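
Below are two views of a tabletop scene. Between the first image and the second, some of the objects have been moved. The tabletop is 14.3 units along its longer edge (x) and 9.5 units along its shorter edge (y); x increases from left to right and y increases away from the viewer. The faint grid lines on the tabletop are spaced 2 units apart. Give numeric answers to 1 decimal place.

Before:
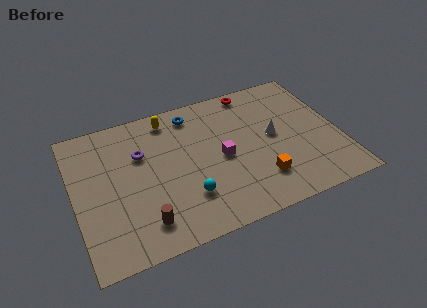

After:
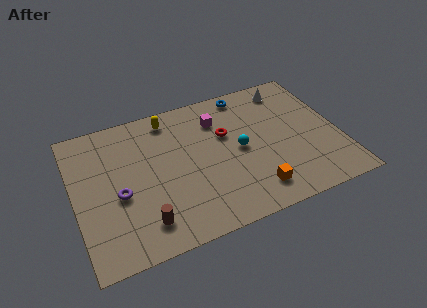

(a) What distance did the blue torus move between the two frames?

3.0

From (6.7, 8.1) to (9.7, 8.5), the blue torus covered √(3.0² + 0.4²) ≈ 3.0 units.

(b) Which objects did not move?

the yellow capsule and the brown cylinder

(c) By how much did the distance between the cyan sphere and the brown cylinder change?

+3.7

The distance was about 2.5 in the first image and 6.2 in the second, so they moved 3.7 units further apart.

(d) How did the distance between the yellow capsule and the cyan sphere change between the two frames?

-0.7

The distance was about 5.6 in the first image and 4.9 in the second, so they moved 0.7 units closer together.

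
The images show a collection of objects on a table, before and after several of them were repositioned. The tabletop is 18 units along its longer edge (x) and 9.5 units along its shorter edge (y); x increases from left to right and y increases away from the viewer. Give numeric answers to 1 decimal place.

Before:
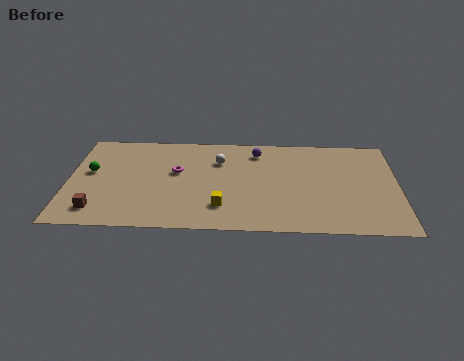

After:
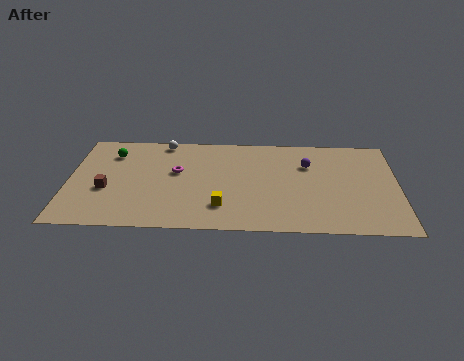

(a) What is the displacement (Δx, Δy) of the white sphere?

(-3.1, 1.8)

From the two frames, the white sphere sits at roughly (8.2, 6.8) before and (5.1, 8.6) after.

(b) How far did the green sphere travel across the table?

2.2

The green sphere was near (1.2, 5.4) before and (2.3, 7.3) after, so it travelled √(1.1² + 1.9²) ≈ 2.2 units.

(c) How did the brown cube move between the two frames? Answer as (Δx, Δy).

(0.4, 2.0)

The brown cube was at about (1.7, 1.7) and moved to about (2.1, 3.7).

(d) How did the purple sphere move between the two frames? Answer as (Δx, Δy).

(2.8, -1.2)

The purple sphere started near (10.3, 7.8) and ended near (13.1, 6.6).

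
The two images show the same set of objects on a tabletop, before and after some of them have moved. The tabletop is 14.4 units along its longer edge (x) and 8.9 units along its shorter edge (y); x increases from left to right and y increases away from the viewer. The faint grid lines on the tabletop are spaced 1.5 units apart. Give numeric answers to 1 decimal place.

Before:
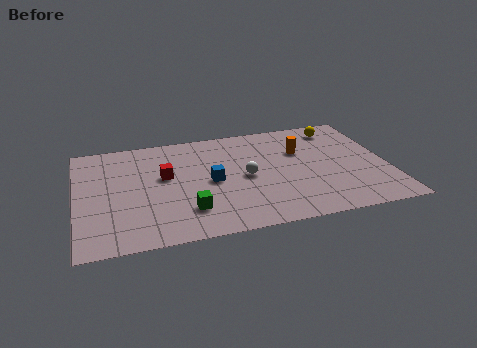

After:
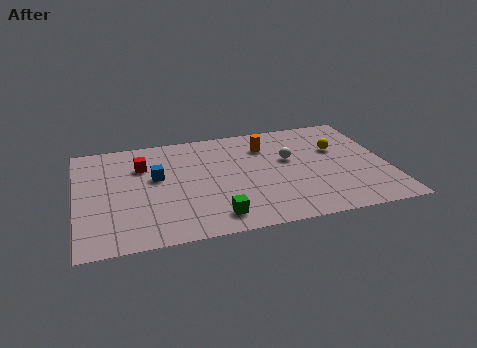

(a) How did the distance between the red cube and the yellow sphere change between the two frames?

+0.5

Before: roughly 8.6 units apart; after: 9.1. That's 0.5 units further apart.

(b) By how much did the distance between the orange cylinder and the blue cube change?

+0.8

They were about 4.6 units apart before and 5.4 after — 0.8 units further apart.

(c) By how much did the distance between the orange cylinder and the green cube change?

-0.7

They were about 6.6 units apart before and 5.9 after — 0.7 units closer together.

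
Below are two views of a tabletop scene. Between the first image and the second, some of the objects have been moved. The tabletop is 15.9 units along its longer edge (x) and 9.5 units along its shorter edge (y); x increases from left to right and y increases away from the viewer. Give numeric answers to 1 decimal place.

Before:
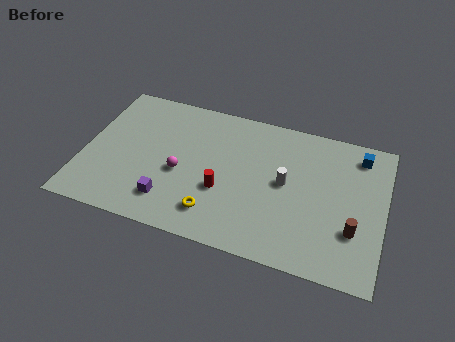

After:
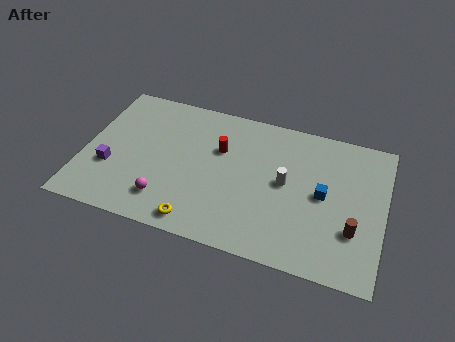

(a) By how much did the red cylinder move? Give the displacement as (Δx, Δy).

(-0.4, 2.7)

From the two frames, the red cylinder sits at roughly (7.5, 3.5) before and (7.1, 6.2) after.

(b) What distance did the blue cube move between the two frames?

3.6

From (14.4, 8.0) to (12.7, 4.8), the blue cube covered √(1.7² + 3.2²) ≈ 3.6 units.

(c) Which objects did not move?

the white cylinder and the brown cylinder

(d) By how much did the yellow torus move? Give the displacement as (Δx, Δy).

(-0.8, -0.8)

From the two frames, the yellow torus sits at roughly (7.2, 1.9) before and (6.4, 1.1) after.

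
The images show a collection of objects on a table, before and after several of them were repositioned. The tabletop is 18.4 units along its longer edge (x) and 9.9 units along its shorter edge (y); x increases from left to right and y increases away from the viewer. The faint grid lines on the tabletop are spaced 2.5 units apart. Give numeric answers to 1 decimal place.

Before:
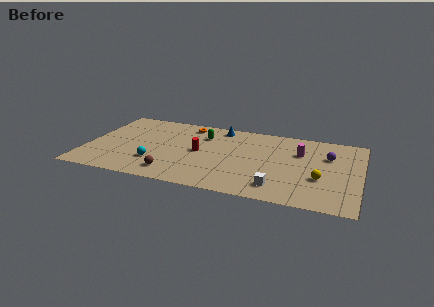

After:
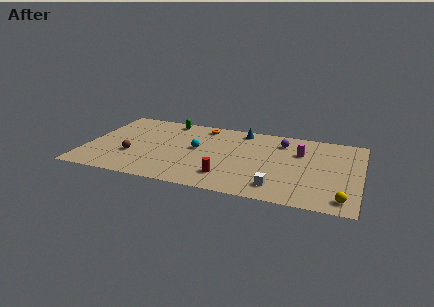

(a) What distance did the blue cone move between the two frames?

1.5

From (8.7, 8.7) to (10.2, 8.7), the blue cone covered √(1.5² + 0.0²) ≈ 1.5 units.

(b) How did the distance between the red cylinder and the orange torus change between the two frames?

+3.1

Before: roughly 3.7 units apart; after: 6.8. That's 3.1 units further apart.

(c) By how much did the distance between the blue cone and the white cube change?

-0.7

The distance was about 8.2 in the first image and 7.5 in the second, so they moved 0.7 units closer together.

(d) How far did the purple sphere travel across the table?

3.4

From (16.2, 6.7) to (13.0, 7.8), the purple sphere covered √(3.2² + 1.1²) ≈ 3.4 units.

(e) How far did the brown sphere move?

3.4

The brown sphere was near (6.1, 1.7) before and (3.2, 3.4) after, so it travelled √(2.9² + 1.7²) ≈ 3.4 units.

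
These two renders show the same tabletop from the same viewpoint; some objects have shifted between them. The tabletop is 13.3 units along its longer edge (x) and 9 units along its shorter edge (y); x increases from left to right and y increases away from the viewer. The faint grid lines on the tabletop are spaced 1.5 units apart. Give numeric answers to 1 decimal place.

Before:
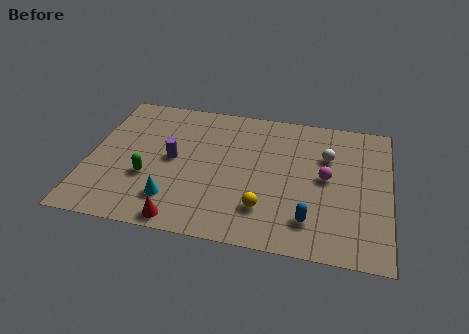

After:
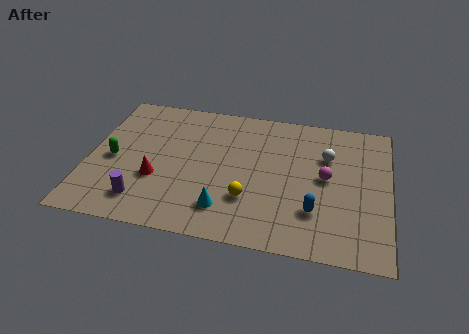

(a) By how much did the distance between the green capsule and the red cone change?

-0.7

The distance was about 2.9 in the first image and 2.2 in the second, so they moved 0.7 units closer together.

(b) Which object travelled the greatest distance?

the purple cylinder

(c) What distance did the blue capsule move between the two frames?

0.6

From (9.9, 1.9) to (10.1, 2.5), the blue capsule covered √(0.2² + 0.6²) ≈ 0.6 units.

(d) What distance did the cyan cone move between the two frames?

2.3

The cyan cone was near (3.9, 2.0) before and (6.2, 1.9) after, so it travelled √(2.3² + 0.1²) ≈ 2.3 units.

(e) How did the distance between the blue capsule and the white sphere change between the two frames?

-0.6

They were about 4.2 units apart before and 3.6 after — 0.6 units closer together.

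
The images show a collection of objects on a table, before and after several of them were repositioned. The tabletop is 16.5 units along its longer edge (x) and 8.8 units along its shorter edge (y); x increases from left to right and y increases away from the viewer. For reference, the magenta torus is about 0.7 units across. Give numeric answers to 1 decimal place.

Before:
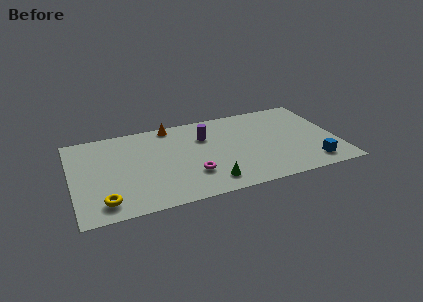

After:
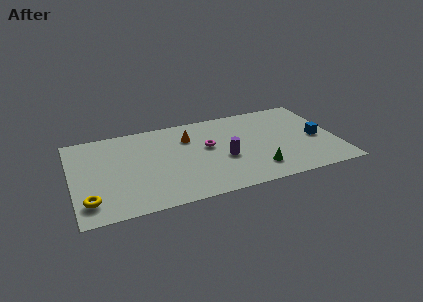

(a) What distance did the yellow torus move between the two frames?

0.9

From (1.8, 1.5) to (0.9, 1.8), the yellow torus covered √(0.9² + 0.3²) ≈ 0.9 units.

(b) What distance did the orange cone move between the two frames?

1.9

From (6.4, 8.0) to (7.4, 6.4), the orange cone covered √(1.0² + 1.6²) ≈ 1.9 units.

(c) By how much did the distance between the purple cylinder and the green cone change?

-2.2

The distance was about 4.7 in the first image and 2.5 in the second, so they moved 2.2 units closer together.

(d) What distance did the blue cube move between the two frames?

2.6

The blue cube moved from about (14.7, 1.5) to (15.3, 4.0), a distance of √(0.6² + 2.5²) ≈ 2.6.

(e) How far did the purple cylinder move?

2.8

From (8.4, 6.2) to (9.4, 3.6), the purple cylinder covered √(1.0² + 2.6²) ≈ 2.8 units.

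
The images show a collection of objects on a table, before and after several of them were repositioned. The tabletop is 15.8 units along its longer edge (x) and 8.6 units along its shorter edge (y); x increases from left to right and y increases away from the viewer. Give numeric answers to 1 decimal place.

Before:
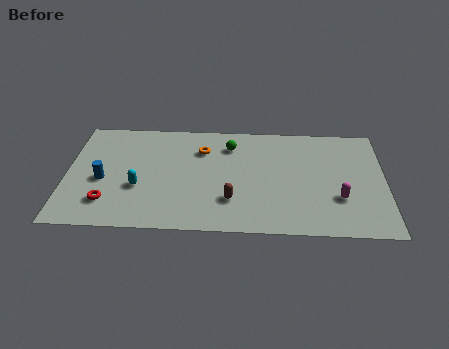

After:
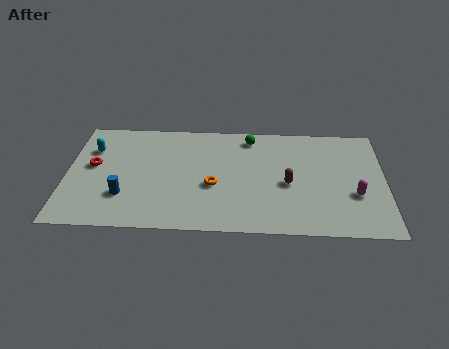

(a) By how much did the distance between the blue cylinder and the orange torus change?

-1.0

They were about 5.5 units apart before and 4.5 after — 1.0 units closer together.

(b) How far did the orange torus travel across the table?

2.9

The orange torus moved from about (6.7, 6.3) to (7.3, 3.5), a distance of √(0.6² + 2.8²) ≈ 2.9.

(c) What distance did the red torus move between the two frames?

2.9

From (2.1, 2.0) to (1.3, 4.8), the red torus covered √(0.8² + 2.8²) ≈ 2.9 units.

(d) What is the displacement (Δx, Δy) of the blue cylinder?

(1.1, -1.2)

The blue cylinder started near (1.8, 3.7) and ended near (2.9, 2.5).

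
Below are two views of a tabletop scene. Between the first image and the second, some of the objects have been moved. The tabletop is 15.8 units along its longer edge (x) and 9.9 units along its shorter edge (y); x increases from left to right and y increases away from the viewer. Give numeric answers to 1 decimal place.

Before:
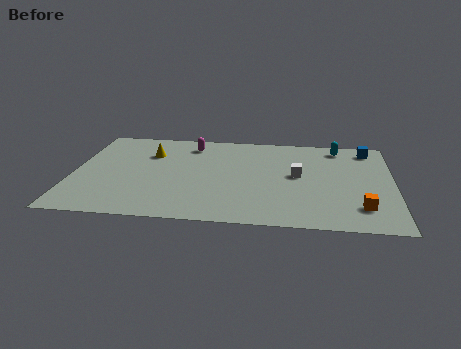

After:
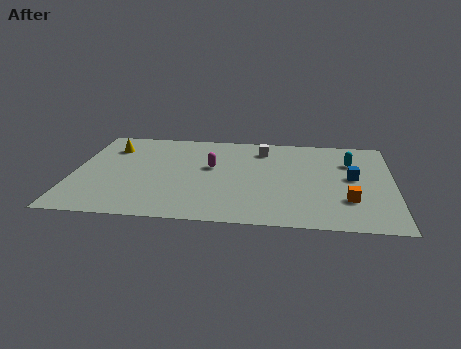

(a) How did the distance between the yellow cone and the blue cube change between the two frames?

+1.3

Before: roughly 11.0 units apart; after: 12.3. That's 1.3 units further apart.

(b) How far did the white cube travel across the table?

3.2

From (11.1, 5.3) to (9.3, 8.0), the white cube covered √(1.8² + 2.7²) ≈ 3.2 units.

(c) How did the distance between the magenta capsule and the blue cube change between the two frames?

-1.9

The distance was about 8.9 in the first image and 7.0 in the second, so they moved 1.9 units closer together.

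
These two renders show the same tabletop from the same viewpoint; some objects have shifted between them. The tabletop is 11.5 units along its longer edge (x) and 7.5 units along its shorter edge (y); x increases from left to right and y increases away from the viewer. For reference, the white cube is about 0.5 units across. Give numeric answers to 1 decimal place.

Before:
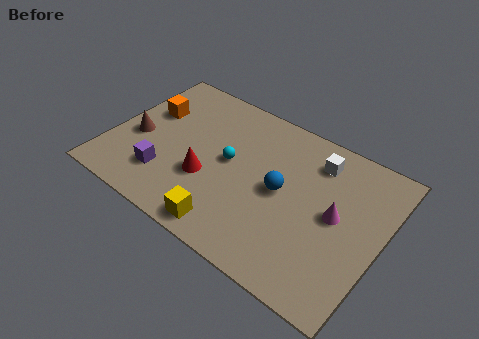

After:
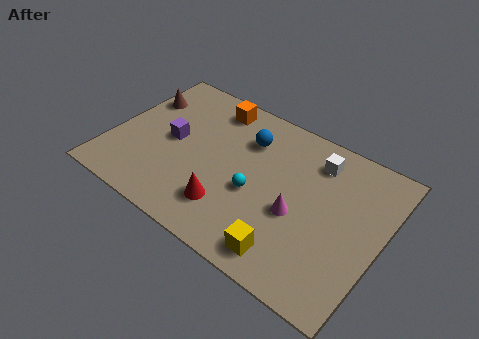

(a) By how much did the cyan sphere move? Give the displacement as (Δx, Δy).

(1.3, -0.9)

The cyan sphere was at about (5.0, 4.0) and moved to about (6.3, 3.1).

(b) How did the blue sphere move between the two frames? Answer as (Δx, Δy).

(-1.8, 1.7)

The blue sphere started near (7.3, 3.8) and ended near (5.5, 5.5).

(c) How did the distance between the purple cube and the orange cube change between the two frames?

-0.3

Before: roughly 3.2 units apart; after: 2.9. That's 0.3 units closer together.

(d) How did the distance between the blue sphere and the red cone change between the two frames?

+0.5

They were about 3.2 units apart before and 3.7 after — 0.5 units further apart.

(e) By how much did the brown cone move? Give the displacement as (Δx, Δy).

(-0.3, 2.1)

From the two frames, the brown cone sits at roughly (1.1, 3.2) before and (0.8, 5.3) after.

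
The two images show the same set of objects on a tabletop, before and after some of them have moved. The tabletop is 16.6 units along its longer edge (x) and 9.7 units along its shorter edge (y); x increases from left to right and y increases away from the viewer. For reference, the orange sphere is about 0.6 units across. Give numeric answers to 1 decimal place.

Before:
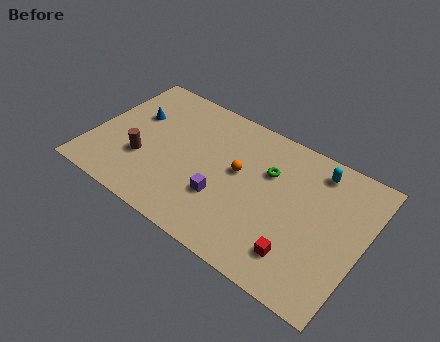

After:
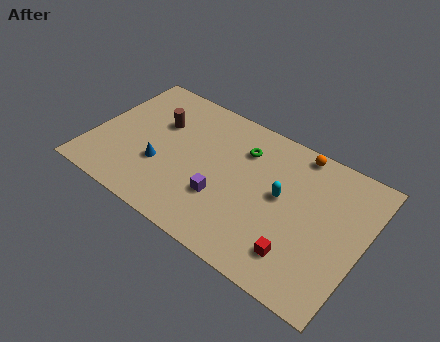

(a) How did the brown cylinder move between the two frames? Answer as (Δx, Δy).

(0.4, 3.1)

The brown cylinder started near (3.3, 3.3) and ended near (3.7, 6.4).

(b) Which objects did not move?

the red cube and the purple cube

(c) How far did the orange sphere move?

4.5

The orange sphere was near (8.9, 5.5) before and (12.0, 8.8) after, so it travelled √(3.1² + 3.3²) ≈ 4.5 units.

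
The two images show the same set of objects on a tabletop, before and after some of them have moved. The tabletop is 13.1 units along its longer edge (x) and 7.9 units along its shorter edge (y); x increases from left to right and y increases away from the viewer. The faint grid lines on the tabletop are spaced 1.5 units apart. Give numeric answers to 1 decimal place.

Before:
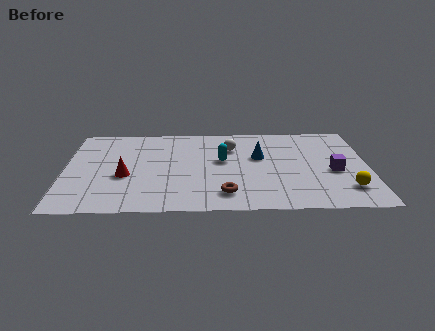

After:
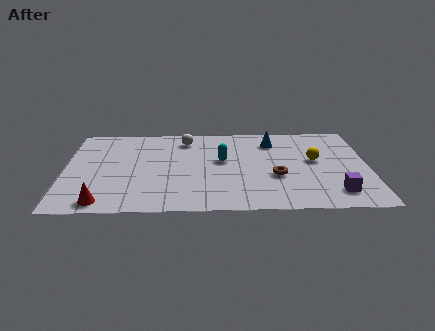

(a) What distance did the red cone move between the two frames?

2.5

The red cone moved from about (2.6, 3.2) to (1.7, 0.9), a distance of √(0.9² + 2.3²) ≈ 2.5.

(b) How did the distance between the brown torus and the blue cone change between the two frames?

-0.4

They were about 3.6 units apart before and 3.2 after — 0.4 units closer together.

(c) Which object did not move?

the cyan capsule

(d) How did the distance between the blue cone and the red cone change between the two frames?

+3.0

Before: roughly 6.0 units apart; after: 9.0. That's 3.0 units further apart.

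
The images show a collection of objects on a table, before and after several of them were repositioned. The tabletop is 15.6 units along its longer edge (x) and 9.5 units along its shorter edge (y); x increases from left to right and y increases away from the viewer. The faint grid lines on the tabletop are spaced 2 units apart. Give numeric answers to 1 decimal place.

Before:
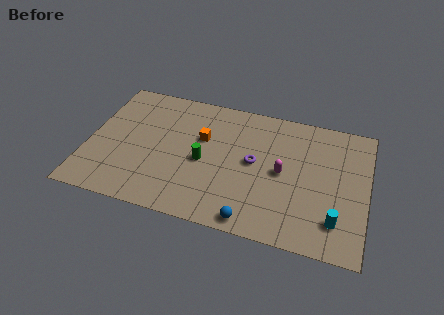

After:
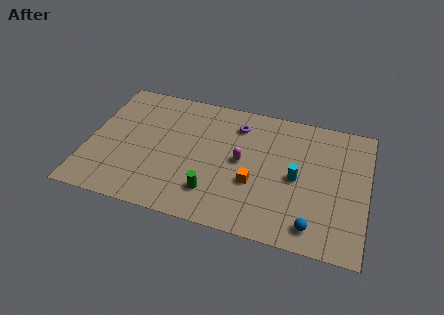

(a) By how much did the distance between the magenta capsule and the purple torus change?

+1.0

They were about 1.6 units apart before and 2.6 after — 1.0 units further apart.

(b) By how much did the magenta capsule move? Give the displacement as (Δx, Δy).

(-2.3, 0.2)

From the two frames, the magenta capsule sits at roughly (10.9, 4.7) before and (8.6, 4.9) after.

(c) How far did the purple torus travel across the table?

2.7

The purple torus was near (9.3, 5.0) before and (8.2, 7.5) after, so it travelled √(1.1² + 2.5²) ≈ 2.7 units.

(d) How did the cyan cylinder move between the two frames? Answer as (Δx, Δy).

(-2.3, 2.4)

The cyan cylinder was at about (14.0, 2.1) and moved to about (11.7, 4.5).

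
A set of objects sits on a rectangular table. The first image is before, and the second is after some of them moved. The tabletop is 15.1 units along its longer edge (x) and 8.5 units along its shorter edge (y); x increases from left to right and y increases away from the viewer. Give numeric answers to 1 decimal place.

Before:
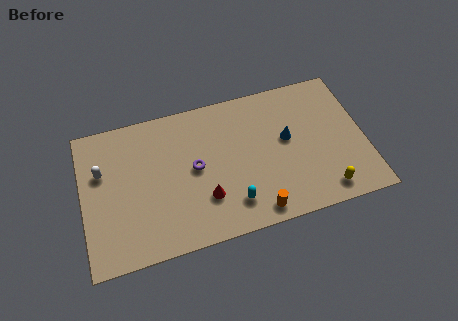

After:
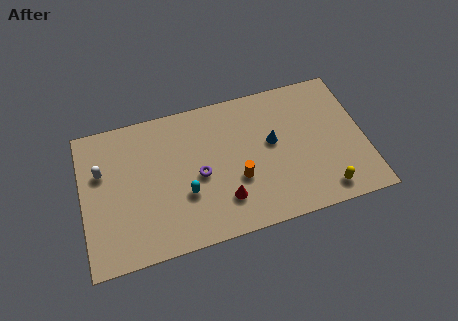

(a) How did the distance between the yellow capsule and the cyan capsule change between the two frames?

+2.6

They were about 4.9 units apart before and 7.5 after — 2.6 units further apart.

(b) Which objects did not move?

the white capsule and the yellow capsule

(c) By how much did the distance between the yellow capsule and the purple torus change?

-0.4

They were about 7.4 units apart before and 7.0 after — 0.4 units closer together.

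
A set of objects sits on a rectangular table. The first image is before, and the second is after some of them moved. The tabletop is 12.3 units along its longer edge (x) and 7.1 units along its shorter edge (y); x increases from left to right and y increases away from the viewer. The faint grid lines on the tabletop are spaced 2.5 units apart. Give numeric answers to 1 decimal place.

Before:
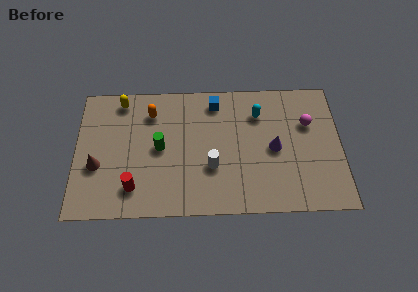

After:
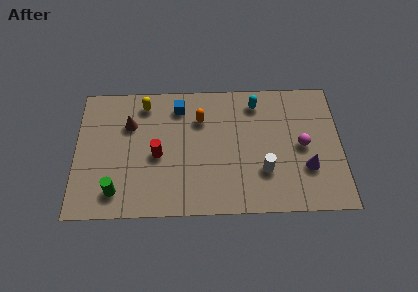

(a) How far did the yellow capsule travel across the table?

1.1

The yellow capsule was near (2.1, 6.2) before and (3.2, 6.0) after, so it travelled √(1.1² + 0.2²) ≈ 1.1 units.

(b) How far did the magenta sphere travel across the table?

1.2

The magenta sphere moved from about (10.8, 4.7) to (10.5, 3.5), a distance of √(0.3² + 1.2²) ≈ 1.2.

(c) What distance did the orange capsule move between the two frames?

2.3

From (3.5, 5.5) to (5.8, 5.1), the orange capsule covered √(2.3² + 0.4²) ≈ 2.3 units.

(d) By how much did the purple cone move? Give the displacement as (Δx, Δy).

(1.5, -1.1)

The purple cone started near (9.2, 3.4) and ended near (10.7, 2.3).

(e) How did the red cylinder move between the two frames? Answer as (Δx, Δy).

(1.1, 1.7)

The red cylinder was at about (2.7, 1.5) and moved to about (3.8, 3.2).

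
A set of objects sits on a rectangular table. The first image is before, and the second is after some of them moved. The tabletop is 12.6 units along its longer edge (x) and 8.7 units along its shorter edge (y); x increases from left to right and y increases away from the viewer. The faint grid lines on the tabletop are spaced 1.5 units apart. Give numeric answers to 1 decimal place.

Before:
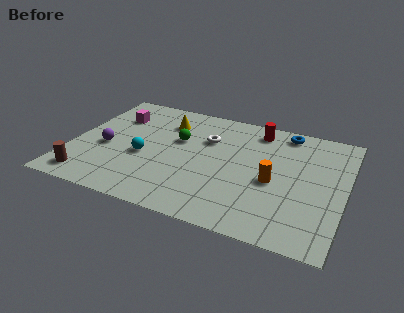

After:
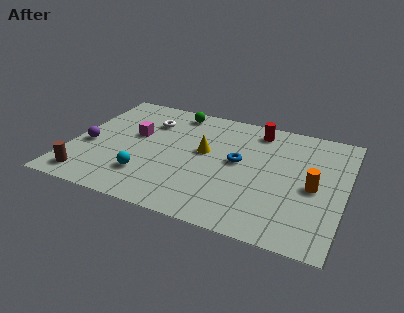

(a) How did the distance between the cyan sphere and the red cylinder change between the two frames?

+0.7

Before: roughly 6.2 units apart; after: 6.9. That's 0.7 units further apart.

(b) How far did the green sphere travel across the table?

2.2

From (4.8, 5.4) to (4.4, 7.6), the green sphere covered √(0.4² + 2.2²) ≈ 2.2 units.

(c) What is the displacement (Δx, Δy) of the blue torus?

(-1.9, -3.0)

The blue torus was at about (9.6, 7.7) and moved to about (7.7, 4.7).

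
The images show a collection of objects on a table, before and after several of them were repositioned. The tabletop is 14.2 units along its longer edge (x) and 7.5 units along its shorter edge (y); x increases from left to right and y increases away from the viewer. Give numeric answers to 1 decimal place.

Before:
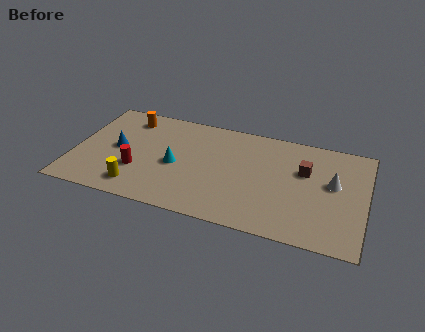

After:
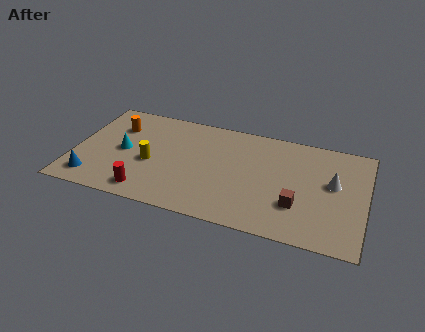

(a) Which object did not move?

the white cone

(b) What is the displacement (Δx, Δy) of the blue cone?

(-1.0, -2.5)

The blue cone was at about (2.1, 3.8) and moved to about (1.1, 1.3).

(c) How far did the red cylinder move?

1.5

The red cylinder was near (3.2, 2.5) before and (3.8, 1.1) after, so it travelled √(0.6² + 1.4²) ≈ 1.5 units.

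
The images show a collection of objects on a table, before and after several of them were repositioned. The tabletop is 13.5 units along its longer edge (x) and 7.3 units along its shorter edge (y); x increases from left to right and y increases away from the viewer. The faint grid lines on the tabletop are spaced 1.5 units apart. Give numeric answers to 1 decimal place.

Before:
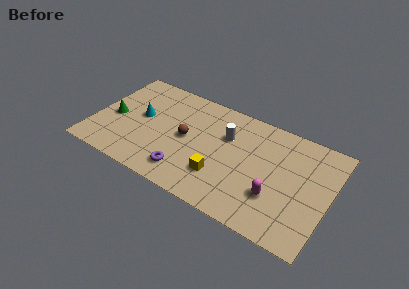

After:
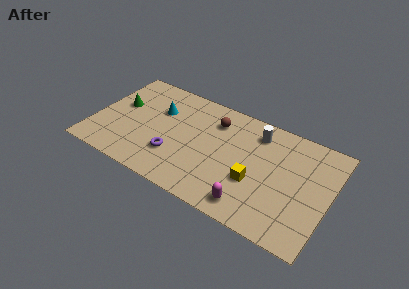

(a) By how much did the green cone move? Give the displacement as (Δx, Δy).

(0.2, 1.0)

The green cone started near (1.1, 3.3) and ended near (1.3, 4.3).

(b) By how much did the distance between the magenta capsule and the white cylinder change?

+0.8

They were about 4.0 units apart before and 4.8 after — 0.8 units further apart.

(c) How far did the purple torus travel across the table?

1.1

The purple torus was near (5.6, 1.4) before and (4.8, 2.2) after, so it travelled √(0.8² + 0.8²) ≈ 1.1 units.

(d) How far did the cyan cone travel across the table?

1.3

The cyan cone moved from about (2.6, 4.0) to (3.5, 4.9), a distance of √(0.9² + 0.9²) ≈ 1.3.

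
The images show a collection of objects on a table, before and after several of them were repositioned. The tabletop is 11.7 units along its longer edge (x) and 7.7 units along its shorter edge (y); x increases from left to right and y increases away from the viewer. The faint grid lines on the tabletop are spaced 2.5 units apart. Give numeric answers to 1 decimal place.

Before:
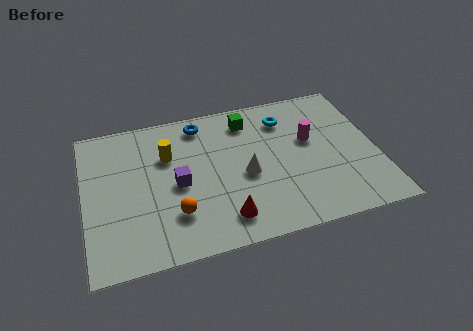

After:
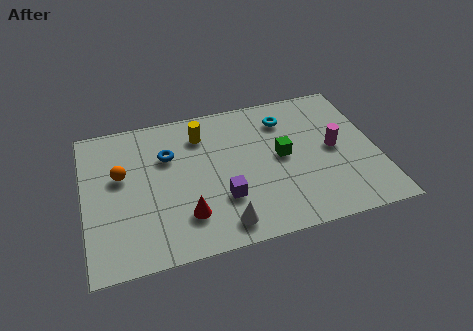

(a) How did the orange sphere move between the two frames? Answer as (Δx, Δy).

(-2.0, 2.5)

The orange sphere was at about (3.5, 2.1) and moved to about (1.5, 4.6).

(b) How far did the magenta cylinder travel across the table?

1.1

The magenta cylinder was near (9.1, 4.6) before and (10.0, 3.9) after, so it travelled √(0.9² + 0.7²) ≈ 1.1 units.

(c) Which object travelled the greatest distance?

the orange sphere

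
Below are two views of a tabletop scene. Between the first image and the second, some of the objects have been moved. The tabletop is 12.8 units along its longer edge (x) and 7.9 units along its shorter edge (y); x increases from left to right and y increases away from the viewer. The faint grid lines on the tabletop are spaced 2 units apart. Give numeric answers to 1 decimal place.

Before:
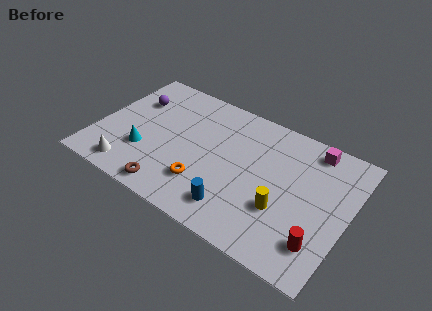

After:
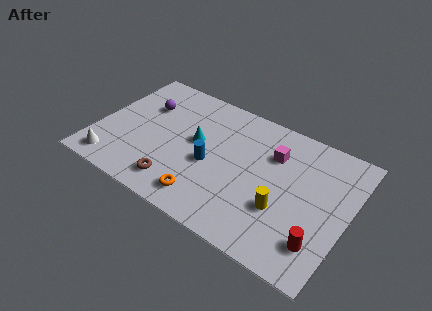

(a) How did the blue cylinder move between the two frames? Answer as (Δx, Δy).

(-1.6, 1.9)

From the two frames, the blue cylinder sits at roughly (7.5, 1.5) before and (5.9, 3.4) after.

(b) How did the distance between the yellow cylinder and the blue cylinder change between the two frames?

+1.4

Before: roughly 2.5 units apart; after: 3.9. That's 1.4 units further apart.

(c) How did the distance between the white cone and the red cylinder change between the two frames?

+0.9

Before: roughly 9.6 units apart; after: 10.5. That's 0.9 units further apart.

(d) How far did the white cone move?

0.9

The white cone moved from about (2.1, 1.1) to (1.2, 1.1), a distance of √(0.9² + 0.0²) ≈ 0.9.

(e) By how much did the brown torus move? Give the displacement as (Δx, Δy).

(0.2, 0.5)

The brown torus started near (4.3, 0.9) and ended near (4.5, 1.4).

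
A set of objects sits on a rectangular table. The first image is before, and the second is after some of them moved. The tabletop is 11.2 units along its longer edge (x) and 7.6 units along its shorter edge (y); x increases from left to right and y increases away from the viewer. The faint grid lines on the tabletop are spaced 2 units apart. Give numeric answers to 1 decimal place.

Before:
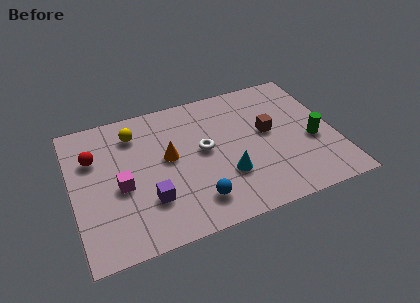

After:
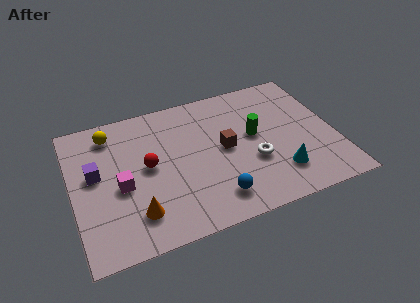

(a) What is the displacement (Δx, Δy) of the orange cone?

(-1.6, -2.5)

From the two frames, the orange cone sits at roughly (4.1, 4.2) before and (2.5, 1.7) after.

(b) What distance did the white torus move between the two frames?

2.4

The white torus was near (5.6, 4.1) before and (7.6, 2.8) after, so it travelled √(2.0² + 1.3²) ≈ 2.4 units.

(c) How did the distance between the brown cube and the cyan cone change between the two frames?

+0.3

The distance was about 2.7 in the first image and 3.0 in the second, so they moved 0.3 units further apart.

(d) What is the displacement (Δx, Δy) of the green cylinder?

(-2.4, 1.1)

From the two frames, the green cylinder sits at roughly (10.2, 3.1) before and (7.8, 4.2) after.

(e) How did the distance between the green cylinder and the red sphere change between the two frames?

-4.8

The distance was about 9.4 in the first image and 4.6 in the second, so they moved 4.8 units closer together.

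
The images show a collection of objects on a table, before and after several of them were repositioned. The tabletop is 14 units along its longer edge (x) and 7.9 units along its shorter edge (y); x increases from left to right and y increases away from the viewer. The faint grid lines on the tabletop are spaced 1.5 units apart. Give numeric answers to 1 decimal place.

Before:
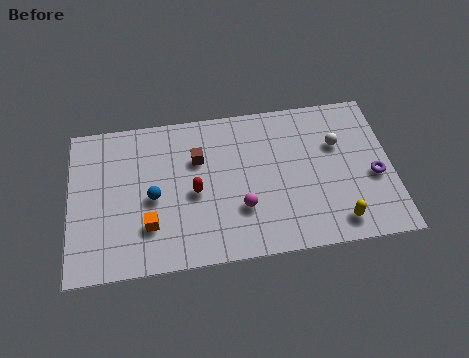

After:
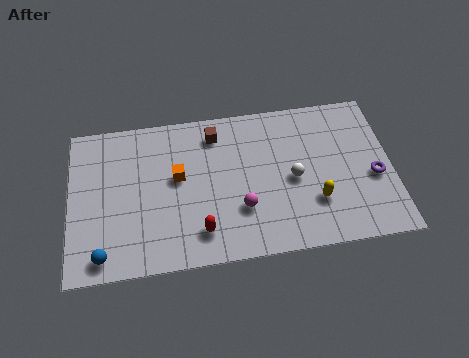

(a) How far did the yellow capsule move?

1.5

From (11.5, 1.2) to (10.6, 2.4), the yellow capsule covered √(0.9² + 1.2²) ≈ 1.5 units.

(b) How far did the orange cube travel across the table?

2.6

The orange cube was near (3.4, 2.2) before and (4.7, 4.5) after, so it travelled √(1.3² + 2.3²) ≈ 2.6 units.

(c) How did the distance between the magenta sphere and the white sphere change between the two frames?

-2.5

They were about 5.1 units apart before and 2.6 after — 2.5 units closer together.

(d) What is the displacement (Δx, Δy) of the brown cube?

(0.8, 1.2)

The brown cube was at about (5.6, 5.3) and moved to about (6.4, 6.5).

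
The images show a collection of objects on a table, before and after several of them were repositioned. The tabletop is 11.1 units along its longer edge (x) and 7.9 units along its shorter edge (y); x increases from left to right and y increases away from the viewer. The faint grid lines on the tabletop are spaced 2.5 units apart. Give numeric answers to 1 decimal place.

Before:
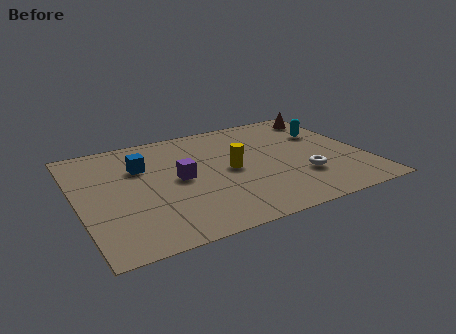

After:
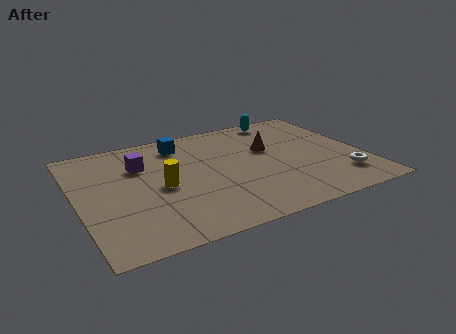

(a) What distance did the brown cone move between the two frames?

3.2

The brown cone was near (10.2, 6.7) before and (7.6, 4.9) after, so it travelled √(2.6² + 1.8²) ≈ 3.2 units.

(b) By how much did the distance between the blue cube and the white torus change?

+0.8

They were about 6.6 units apart before and 7.4 after — 0.8 units further apart.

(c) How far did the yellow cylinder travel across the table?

2.7

The yellow cylinder was near (5.9, 3.9) before and (3.2, 3.7) after, so it travelled √(2.7² + 0.2²) ≈ 2.7 units.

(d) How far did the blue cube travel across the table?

2.0

The blue cube was near (2.6, 5.4) before and (4.3, 6.5) after, so it travelled √(1.7² + 1.1²) ≈ 2.0 units.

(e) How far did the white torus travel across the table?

1.6

From (8.5, 2.4) to (10.0, 1.8), the white torus covered √(1.5² + 0.6²) ≈ 1.6 units.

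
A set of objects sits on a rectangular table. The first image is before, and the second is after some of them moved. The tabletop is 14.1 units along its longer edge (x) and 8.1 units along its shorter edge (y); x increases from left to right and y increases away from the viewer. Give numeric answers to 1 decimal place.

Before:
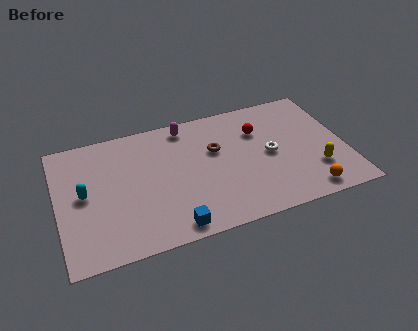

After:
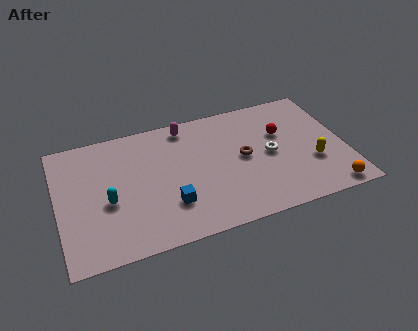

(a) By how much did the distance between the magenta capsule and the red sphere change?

+1.2

The distance was about 3.8 in the first image and 5.0 in the second, so they moved 1.2 units further apart.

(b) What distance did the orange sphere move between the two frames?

1.1

The orange sphere was near (11.9, 1.0) before and (13.0, 0.8) after, so it travelled √(1.1² + 0.2²) ≈ 1.1 units.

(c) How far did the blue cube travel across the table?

1.4

The blue cube was near (5.3, 0.9) before and (5.3, 2.3) after, so it travelled √(0.0² + 1.4²) ≈ 1.4 units.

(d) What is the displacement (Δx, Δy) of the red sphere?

(1.1, -0.5)

The red sphere started near (10.0, 5.7) and ended near (11.1, 5.2).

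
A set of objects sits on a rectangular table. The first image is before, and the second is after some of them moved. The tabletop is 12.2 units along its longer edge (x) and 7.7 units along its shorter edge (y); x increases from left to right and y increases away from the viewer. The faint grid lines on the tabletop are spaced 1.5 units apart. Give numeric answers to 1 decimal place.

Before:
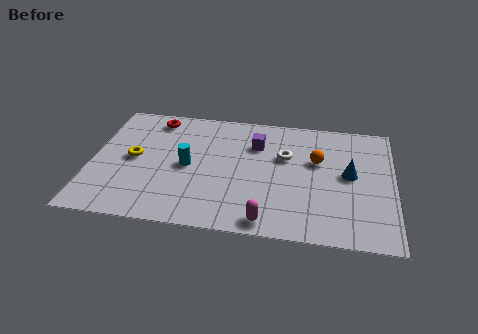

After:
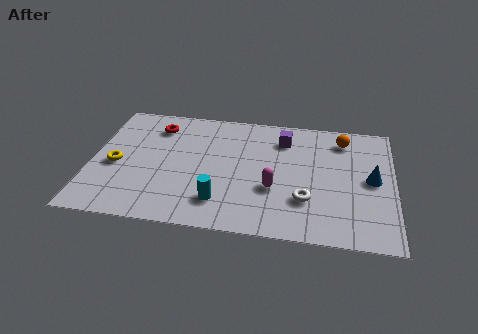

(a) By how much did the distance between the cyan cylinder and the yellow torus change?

+2.4

They were about 2.2 units apart before and 4.6 after — 2.4 units further apart.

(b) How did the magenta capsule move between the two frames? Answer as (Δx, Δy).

(0.2, 2.0)

From the two frames, the magenta capsule sits at roughly (7.2, 0.8) before and (7.4, 2.8) after.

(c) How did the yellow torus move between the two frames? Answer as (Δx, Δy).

(-0.7, -0.5)

From the two frames, the yellow torus sits at roughly (1.7, 3.9) before and (1.0, 3.4) after.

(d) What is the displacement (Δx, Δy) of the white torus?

(0.9, -2.6)

From the two frames, the white torus sits at roughly (7.8, 4.9) before and (8.7, 2.3) after.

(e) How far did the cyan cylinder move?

2.4

From (3.9, 3.7) to (5.3, 1.7), the cyan cylinder covered √(1.4² + 2.0²) ≈ 2.4 units.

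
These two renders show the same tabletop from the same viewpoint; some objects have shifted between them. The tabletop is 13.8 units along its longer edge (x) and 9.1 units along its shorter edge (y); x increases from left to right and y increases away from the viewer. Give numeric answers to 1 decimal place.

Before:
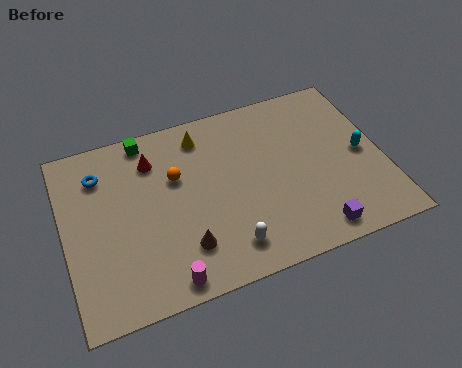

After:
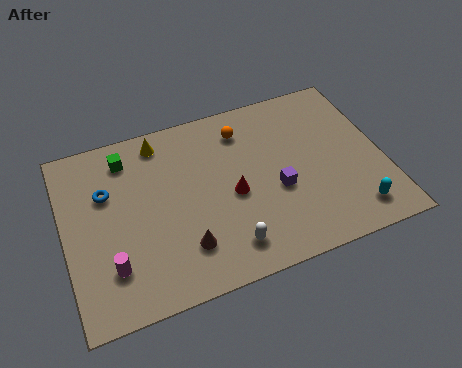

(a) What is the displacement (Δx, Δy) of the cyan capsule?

(-0.7, -2.9)

The cyan capsule started near (12.9, 4.4) and ended near (12.2, 1.5).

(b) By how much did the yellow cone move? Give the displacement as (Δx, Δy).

(-1.8, 0.3)

The yellow cone started near (6.2, 7.6) and ended near (4.4, 7.9).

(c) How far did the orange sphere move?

3.4

The orange sphere was near (4.9, 5.8) before and (8.0, 7.3) after, so it travelled √(3.1² + 1.5²) ≈ 3.4 units.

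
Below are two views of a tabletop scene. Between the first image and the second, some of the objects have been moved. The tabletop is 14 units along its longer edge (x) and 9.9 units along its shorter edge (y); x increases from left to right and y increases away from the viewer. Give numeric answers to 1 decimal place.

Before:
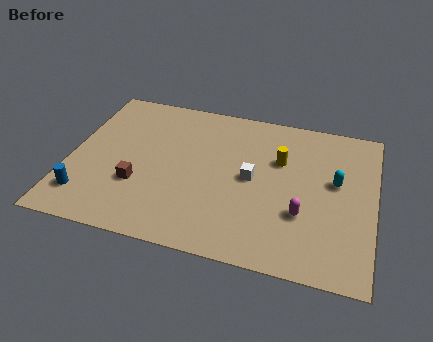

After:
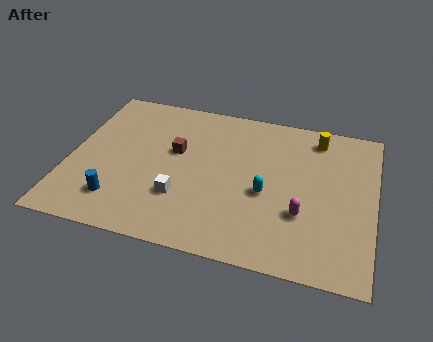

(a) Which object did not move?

the magenta capsule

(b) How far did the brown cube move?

3.0

The brown cube moved from about (3.3, 3.3) to (4.8, 5.9), a distance of √(1.5² + 2.6²) ≈ 3.0.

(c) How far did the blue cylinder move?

1.5

The blue cylinder moved from about (1.0, 2.0) to (2.5, 2.1), a distance of √(1.5² + 0.1²) ≈ 1.5.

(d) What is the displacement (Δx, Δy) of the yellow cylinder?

(1.6, 1.9)

The yellow cylinder started near (9.6, 6.5) and ended near (11.2, 8.4).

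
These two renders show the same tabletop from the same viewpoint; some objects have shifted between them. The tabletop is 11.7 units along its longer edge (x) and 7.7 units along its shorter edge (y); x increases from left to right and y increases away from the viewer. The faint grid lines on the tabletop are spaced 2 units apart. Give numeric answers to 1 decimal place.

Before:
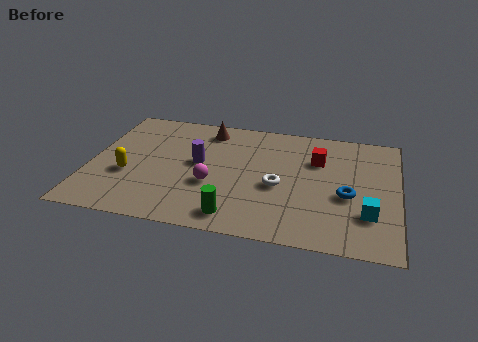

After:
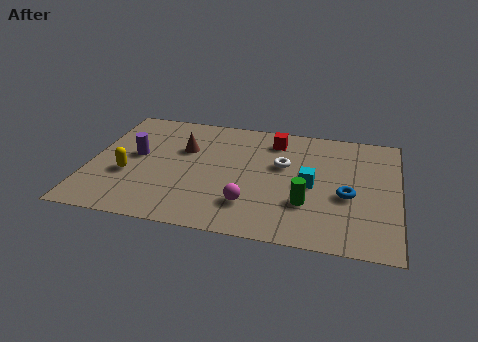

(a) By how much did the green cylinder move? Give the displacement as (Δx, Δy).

(2.6, 1.3)

From the two frames, the green cylinder sits at roughly (5.7, 1.1) before and (8.3, 2.4) after.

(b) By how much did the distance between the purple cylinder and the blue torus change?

+2.4

The distance was about 5.8 in the first image and 8.2 in the second, so they moved 2.4 units further apart.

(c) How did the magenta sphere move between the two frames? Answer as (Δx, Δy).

(1.5, -1.0)

The magenta sphere was at about (4.7, 2.9) and moved to about (6.2, 1.9).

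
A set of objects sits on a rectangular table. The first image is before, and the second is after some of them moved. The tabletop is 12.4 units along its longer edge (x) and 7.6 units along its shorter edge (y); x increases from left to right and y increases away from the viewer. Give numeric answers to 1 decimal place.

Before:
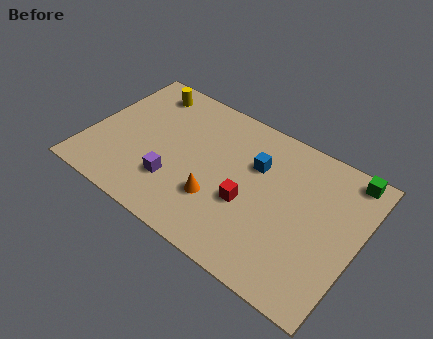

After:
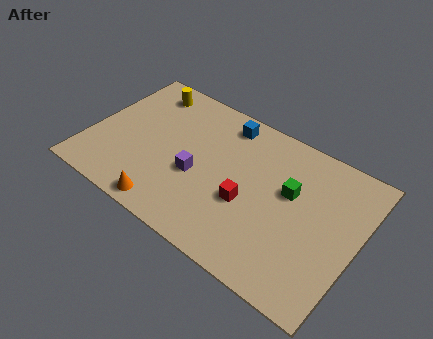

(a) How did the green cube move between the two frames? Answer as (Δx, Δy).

(-2.3, -2.2)

The green cube started near (11.5, 6.8) and ended near (9.2, 4.6).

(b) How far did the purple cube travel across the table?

1.3

The purple cube moved from about (4.2, 2.2) to (5.1, 3.1), a distance of √(0.9² + 0.9²) ≈ 1.3.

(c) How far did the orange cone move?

2.6

From (6.2, 2.4) to (4.2, 0.8), the orange cone covered √(2.0² + 1.6²) ≈ 2.6 units.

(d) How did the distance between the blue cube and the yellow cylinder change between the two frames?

-1.9

Before: roughly 5.7 units apart; after: 3.8. That's 1.9 units closer together.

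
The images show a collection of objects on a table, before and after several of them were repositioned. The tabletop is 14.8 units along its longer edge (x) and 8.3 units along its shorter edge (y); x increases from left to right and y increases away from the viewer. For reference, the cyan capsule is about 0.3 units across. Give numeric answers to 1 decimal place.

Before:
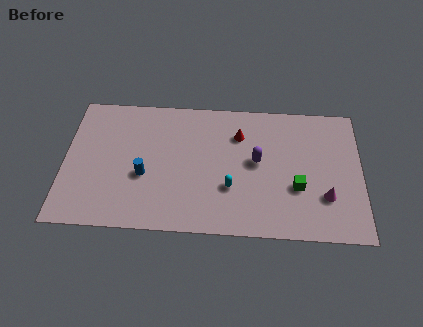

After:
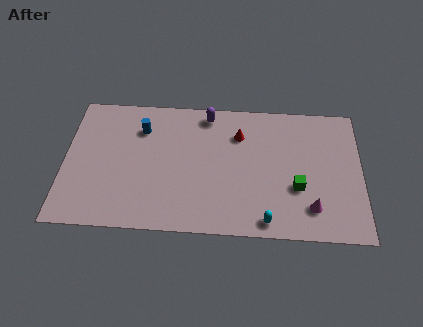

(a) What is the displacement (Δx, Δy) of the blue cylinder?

(-0.2, 2.9)

The blue cylinder was at about (4.0, 3.3) and moved to about (3.8, 6.2).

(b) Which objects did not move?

the red cone and the green cube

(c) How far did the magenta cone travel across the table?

1.0

The magenta cone was near (13.0, 2.5) before and (12.3, 1.8) after, so it travelled √(0.7² + 0.7²) ≈ 1.0 units.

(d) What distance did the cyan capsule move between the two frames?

2.6

The cyan capsule moved from about (8.3, 2.8) to (10.1, 0.9), a distance of √(1.8² + 1.9²) ≈ 2.6.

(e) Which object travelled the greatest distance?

the purple capsule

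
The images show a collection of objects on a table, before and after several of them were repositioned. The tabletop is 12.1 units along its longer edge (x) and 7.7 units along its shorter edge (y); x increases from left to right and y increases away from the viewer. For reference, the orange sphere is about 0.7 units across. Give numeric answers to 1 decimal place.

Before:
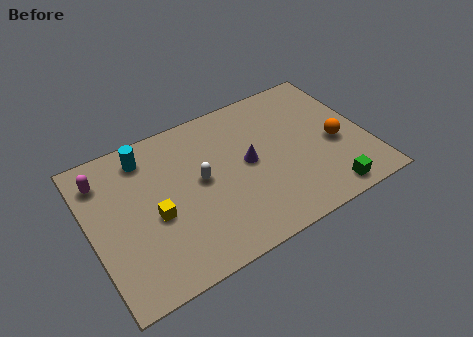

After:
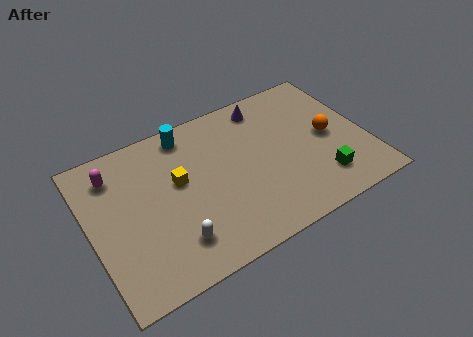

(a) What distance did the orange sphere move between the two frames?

0.5

The orange sphere was near (10.7, 3.3) before and (10.5, 3.8) after, so it travelled √(0.2² + 0.5²) ≈ 0.5 units.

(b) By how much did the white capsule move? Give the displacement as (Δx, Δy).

(-1.5, -2.4)

The white capsule started near (4.8, 4.1) and ended near (3.3, 1.7).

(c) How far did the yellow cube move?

1.7

The yellow cube moved from about (2.7, 3.3) to (3.9, 4.5), a distance of √(1.2² + 1.2²) ≈ 1.7.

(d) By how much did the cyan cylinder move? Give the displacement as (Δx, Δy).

(1.9, 0.3)

The cyan cylinder was at about (2.7, 6.4) and moved to about (4.6, 6.7).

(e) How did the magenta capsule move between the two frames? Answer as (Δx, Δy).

(0.5, 0.0)

The magenta capsule started near (0.8, 6.1) and ended near (1.3, 6.1).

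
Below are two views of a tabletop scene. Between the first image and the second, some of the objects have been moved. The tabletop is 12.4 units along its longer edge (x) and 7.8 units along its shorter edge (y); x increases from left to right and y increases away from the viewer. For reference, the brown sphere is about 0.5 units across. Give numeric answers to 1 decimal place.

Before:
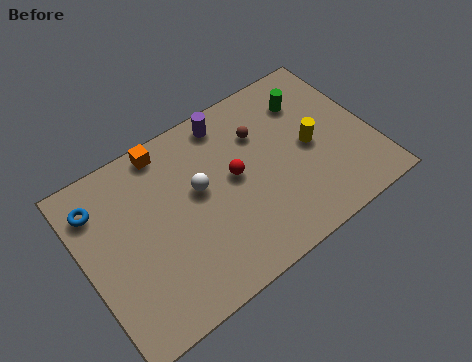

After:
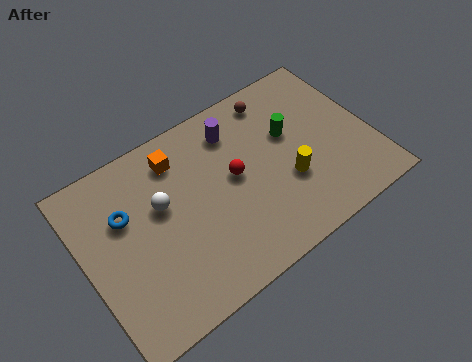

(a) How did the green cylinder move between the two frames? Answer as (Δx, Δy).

(-1.0, -1.1)

The green cylinder was at about (10.1, 5.9) and moved to about (9.1, 4.8).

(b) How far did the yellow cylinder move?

1.6

The yellow cylinder was near (9.8, 3.8) before and (8.6, 2.8) after, so it travelled √(1.2² + 1.0²) ≈ 1.6 units.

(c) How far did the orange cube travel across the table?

0.8

The orange cube was near (4.0, 7.0) before and (4.4, 6.3) after, so it travelled √(0.4² + 0.7²) ≈ 0.8 units.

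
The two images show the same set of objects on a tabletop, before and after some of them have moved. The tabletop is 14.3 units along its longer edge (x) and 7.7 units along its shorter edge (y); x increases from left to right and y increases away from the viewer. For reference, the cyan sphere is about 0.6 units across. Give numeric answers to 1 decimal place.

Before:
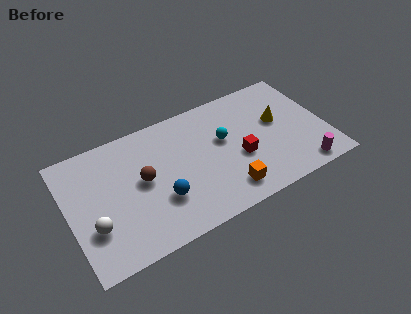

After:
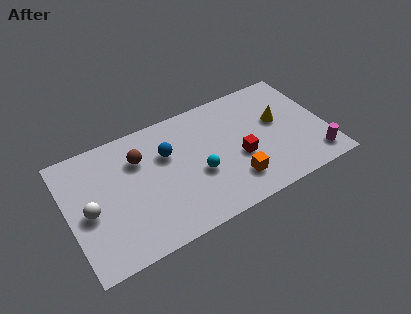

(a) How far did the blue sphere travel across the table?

2.7

From (4.9, 2.5) to (5.6, 5.1), the blue sphere covered √(0.7² + 2.6²) ≈ 2.7 units.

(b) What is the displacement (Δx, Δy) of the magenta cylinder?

(0.8, 0.4)

The magenta cylinder was at about (12.6, 0.9) and moved to about (13.4, 1.3).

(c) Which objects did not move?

the red cube and the yellow cone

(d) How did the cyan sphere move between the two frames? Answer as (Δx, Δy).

(-1.6, -1.5)

The cyan sphere started near (8.7, 4.6) and ended near (7.1, 3.1).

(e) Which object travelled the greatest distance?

the blue sphere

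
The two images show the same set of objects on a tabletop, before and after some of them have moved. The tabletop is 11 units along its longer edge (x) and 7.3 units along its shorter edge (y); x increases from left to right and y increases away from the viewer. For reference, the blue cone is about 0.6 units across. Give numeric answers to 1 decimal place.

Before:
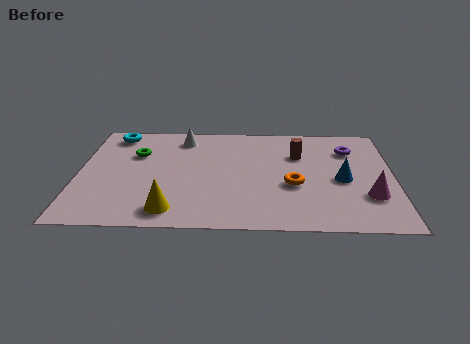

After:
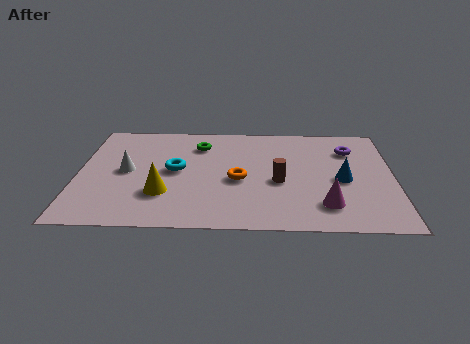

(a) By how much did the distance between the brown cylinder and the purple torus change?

+1.6

Before: roughly 1.8 units apart; after: 3.4. That's 1.6 units further apart.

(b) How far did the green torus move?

2.3

The green torus moved from about (2.0, 4.9) to (4.2, 5.6), a distance of √(2.2² + 0.7²) ≈ 2.3.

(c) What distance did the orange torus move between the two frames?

1.9

From (7.5, 2.9) to (5.6, 3.2), the orange torus covered √(1.9² + 0.3²) ≈ 1.9 units.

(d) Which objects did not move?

the purple torus and the blue cone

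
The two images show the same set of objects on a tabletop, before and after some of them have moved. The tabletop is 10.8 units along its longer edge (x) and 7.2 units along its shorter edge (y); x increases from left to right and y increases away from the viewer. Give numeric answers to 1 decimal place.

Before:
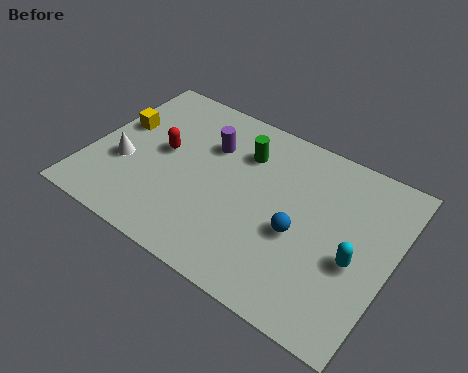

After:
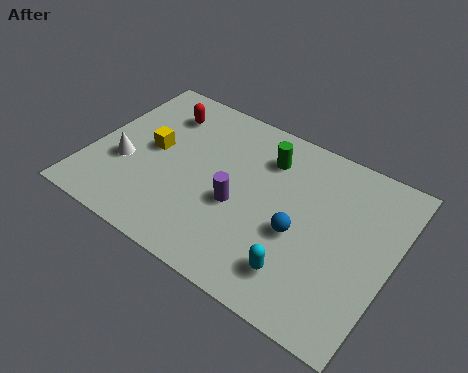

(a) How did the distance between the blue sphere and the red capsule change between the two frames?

+0.9

The distance was about 5.2 in the first image and 6.1 in the second, so they moved 0.9 units further apart.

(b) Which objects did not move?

the white cone and the blue sphere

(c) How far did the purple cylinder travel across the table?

2.4

The purple cylinder moved from about (4.0, 5.0) to (5.4, 3.0), a distance of √(1.4² + 2.0²) ≈ 2.4.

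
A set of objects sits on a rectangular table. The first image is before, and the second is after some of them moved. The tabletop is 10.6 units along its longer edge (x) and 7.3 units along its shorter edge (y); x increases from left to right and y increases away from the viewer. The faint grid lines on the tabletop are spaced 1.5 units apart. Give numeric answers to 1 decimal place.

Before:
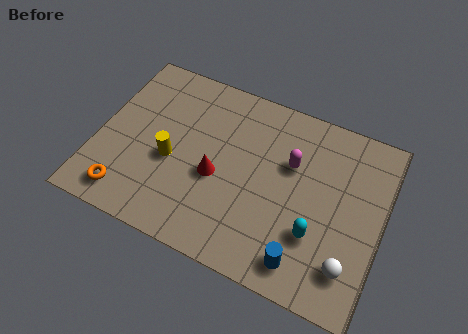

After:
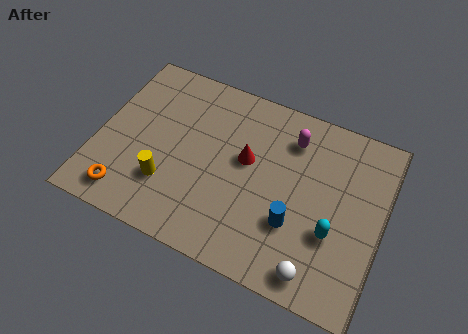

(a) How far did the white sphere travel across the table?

1.3

The white sphere was near (9.6, 1.6) before and (8.5, 0.9) after, so it travelled √(1.1² + 0.7²) ≈ 1.3 units.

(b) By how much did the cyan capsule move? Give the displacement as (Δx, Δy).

(0.6, 0.3)

From the two frames, the cyan capsule sits at roughly (8.3, 2.3) before and (8.9, 2.6) after.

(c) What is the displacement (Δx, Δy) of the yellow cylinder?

(0.0, -1.0)

From the two frames, the yellow cylinder sits at roughly (2.8, 3.1) before and (2.8, 2.1) after.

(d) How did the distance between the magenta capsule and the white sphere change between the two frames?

+1.0

They were about 4.0 units apart before and 5.0 after — 1.0 units further apart.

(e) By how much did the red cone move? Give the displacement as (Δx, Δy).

(1.0, 1.1)

From the two frames, the red cone sits at roughly (4.5, 3.1) before and (5.5, 4.2) after.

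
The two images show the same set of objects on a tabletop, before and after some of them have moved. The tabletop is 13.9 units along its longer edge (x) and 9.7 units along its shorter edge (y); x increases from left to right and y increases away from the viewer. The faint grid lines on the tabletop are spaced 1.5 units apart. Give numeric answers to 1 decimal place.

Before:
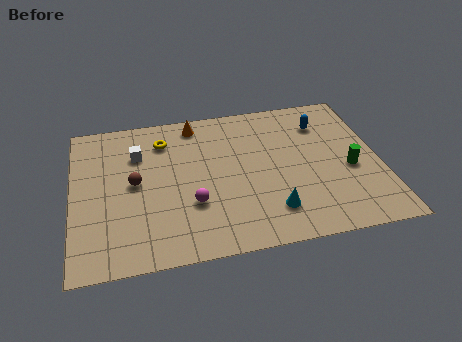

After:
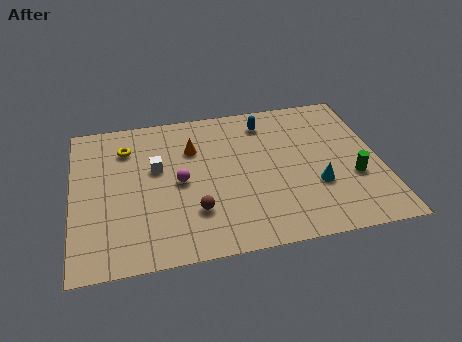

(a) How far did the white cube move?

1.4

The white cube was near (3.0, 6.9) before and (3.8, 5.8) after, so it travelled √(0.8² + 1.1²) ≈ 1.4 units.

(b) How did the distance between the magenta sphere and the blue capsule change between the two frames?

-2.2

Before: roughly 7.5 units apart; after: 5.3. That's 2.2 units closer together.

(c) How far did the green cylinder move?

0.6

The green cylinder moved from about (12.5, 4.1) to (12.6, 3.5), a distance of √(0.1² + 0.6²) ≈ 0.6.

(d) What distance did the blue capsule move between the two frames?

2.7

The blue capsule was near (11.5, 7.4) before and (8.9, 8.0) after, so it travelled √(2.6² + 0.6²) ≈ 2.7 units.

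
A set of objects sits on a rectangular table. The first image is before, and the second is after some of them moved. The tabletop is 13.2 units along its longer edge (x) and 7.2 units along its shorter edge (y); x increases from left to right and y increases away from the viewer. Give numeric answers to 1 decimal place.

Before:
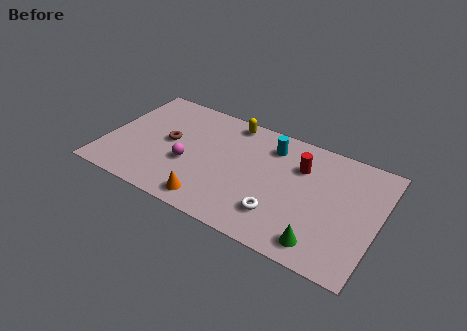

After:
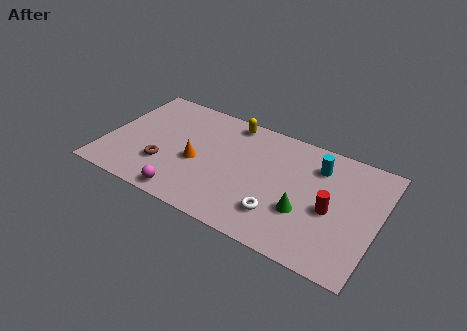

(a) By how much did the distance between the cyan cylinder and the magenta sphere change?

+2.8

The distance was about 4.7 in the first image and 7.5 in the second, so they moved 2.8 units further apart.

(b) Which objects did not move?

the white torus and the yellow capsule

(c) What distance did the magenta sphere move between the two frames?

2.0

From (4.1, 2.8) to (4.3, 0.8), the magenta sphere covered √(0.2² + 2.0²) ≈ 2.0 units.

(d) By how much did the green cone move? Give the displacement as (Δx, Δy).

(-1.0, 1.4)

The green cone started near (10.8, 1.1) and ended near (9.8, 2.5).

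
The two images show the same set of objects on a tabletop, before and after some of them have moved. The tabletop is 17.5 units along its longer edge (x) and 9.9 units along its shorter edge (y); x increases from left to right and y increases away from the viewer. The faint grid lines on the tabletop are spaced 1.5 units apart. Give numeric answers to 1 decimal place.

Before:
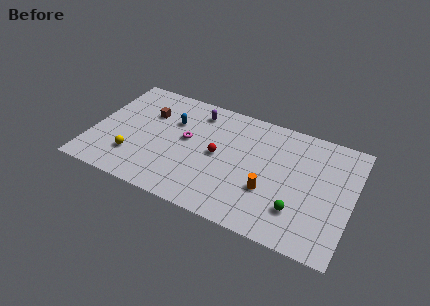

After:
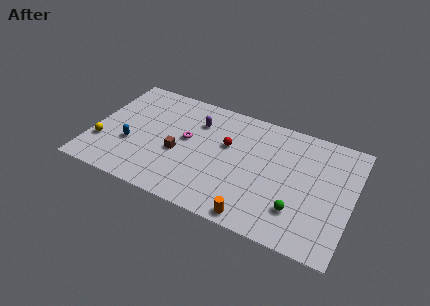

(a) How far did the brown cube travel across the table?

3.6

From (3.5, 6.8) to (5.9, 4.1), the brown cube covered √(2.4² + 2.7²) ≈ 3.6 units.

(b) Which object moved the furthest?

the blue capsule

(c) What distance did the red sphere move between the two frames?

1.2

The red sphere moved from about (8.5, 5.0) to (9.0, 6.1), a distance of √(0.5² + 1.1²) ≈ 1.2.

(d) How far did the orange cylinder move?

2.6

The orange cylinder was near (12.1, 3.4) before and (11.5, 0.9) after, so it travelled √(0.6² + 2.5²) ≈ 2.6 units.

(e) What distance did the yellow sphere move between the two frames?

2.2

The yellow sphere moved from about (3.0, 2.6) to (0.8, 3.0), a distance of √(2.2² + 0.4²) ≈ 2.2.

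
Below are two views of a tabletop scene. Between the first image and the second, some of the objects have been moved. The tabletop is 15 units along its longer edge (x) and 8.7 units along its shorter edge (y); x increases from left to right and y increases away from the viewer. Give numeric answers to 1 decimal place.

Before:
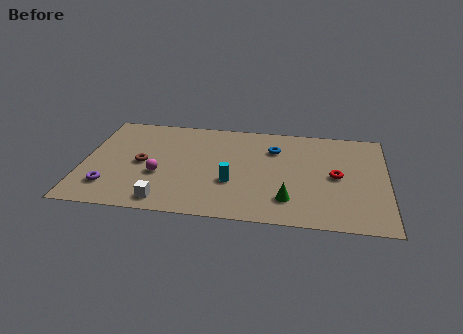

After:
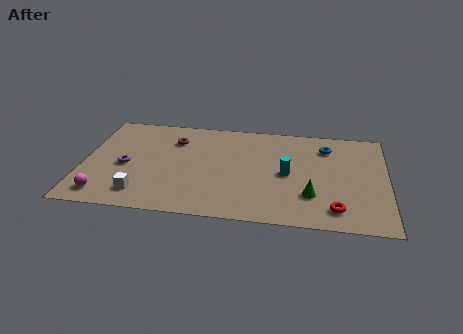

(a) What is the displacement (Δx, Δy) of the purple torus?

(0.7, 1.9)

The purple torus started near (1.4, 2.0) and ended near (2.1, 3.9).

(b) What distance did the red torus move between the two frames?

2.8

The red torus was near (12.5, 4.3) before and (12.5, 1.5) after, so it travelled √(0.0² + 2.8²) ≈ 2.8 units.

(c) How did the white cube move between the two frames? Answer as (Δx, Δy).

(-1.2, 0.5)

The white cube started near (4.2, 1.1) and ended near (3.0, 1.6).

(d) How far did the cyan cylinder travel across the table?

2.9

From (7.4, 3.1) to (10.1, 4.2), the cyan cylinder covered √(2.7² + 1.1²) ≈ 2.9 units.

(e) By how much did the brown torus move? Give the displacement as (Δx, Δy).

(1.5, 2.3)

From the two frames, the brown torus sits at roughly (2.9, 4.2) before and (4.4, 6.5) after.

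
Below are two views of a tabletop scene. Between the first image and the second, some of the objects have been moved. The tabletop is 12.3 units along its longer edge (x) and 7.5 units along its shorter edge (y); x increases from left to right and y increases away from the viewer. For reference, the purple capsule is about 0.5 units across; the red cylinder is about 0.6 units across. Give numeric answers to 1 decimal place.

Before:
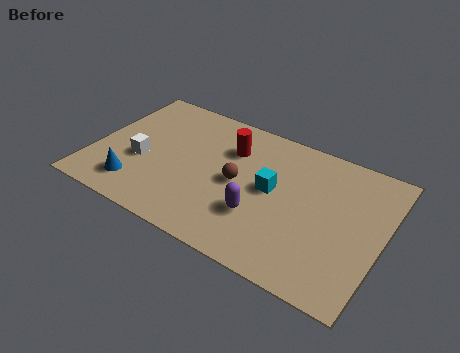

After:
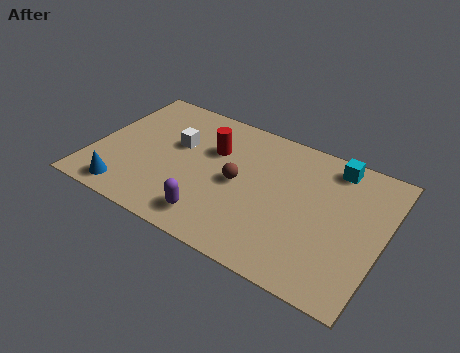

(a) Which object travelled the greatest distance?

the cyan cube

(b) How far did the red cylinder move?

0.8

The red cylinder was near (5.6, 5.4) before and (4.9, 5.0) after, so it travelled √(0.7² + 0.4²) ≈ 0.8 units.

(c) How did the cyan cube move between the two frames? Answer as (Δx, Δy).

(2.3, 2.5)

The cyan cube was at about (7.6, 4.0) and moved to about (9.9, 6.5).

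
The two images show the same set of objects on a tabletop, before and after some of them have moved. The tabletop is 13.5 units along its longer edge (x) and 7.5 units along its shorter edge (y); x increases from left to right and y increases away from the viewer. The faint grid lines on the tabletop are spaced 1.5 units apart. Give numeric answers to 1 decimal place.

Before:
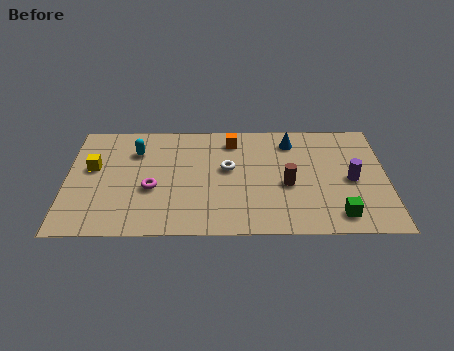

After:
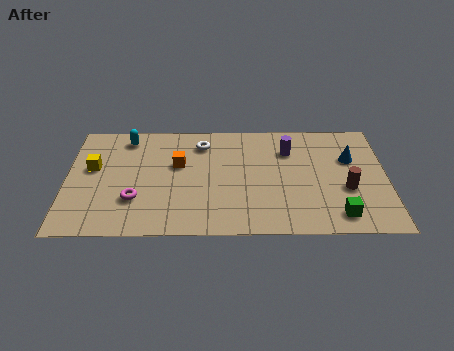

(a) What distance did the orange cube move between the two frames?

2.8

From (7.0, 6.2) to (4.7, 4.6), the orange cube covered √(2.3² + 1.6²) ≈ 2.8 units.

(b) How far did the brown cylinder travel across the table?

2.5

From (9.3, 3.2) to (11.8, 2.9), the brown cylinder covered √(2.5² + 0.3²) ≈ 2.5 units.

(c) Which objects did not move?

the green cube and the yellow cube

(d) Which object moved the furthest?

the purple cylinder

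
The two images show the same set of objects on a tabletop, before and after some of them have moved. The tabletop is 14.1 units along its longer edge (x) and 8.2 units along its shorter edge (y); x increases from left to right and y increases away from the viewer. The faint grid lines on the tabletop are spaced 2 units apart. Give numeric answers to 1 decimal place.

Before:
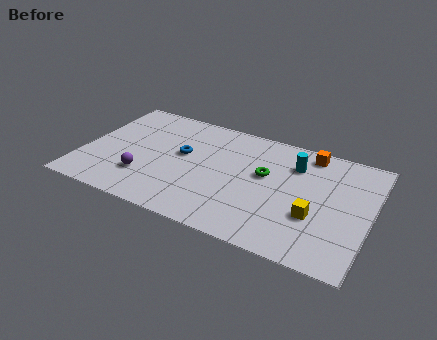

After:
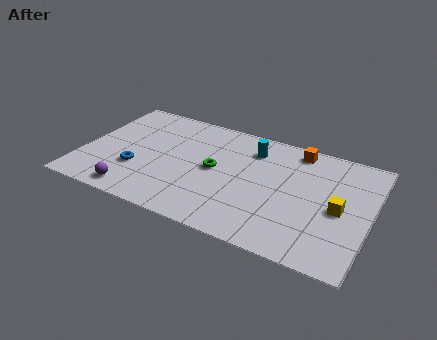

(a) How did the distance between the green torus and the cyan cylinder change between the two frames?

+0.9

Before: roughly 1.8 units apart; after: 2.7. That's 0.9 units further apart.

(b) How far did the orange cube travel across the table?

0.6

The orange cube moved from about (10.8, 7.2) to (10.2, 7.2), a distance of √(0.6² + 0.0²) ≈ 0.6.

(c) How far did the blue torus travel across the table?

2.8

From (4.8, 4.7) to (2.8, 2.7), the blue torus covered √(2.0² + 2.0²) ≈ 2.8 units.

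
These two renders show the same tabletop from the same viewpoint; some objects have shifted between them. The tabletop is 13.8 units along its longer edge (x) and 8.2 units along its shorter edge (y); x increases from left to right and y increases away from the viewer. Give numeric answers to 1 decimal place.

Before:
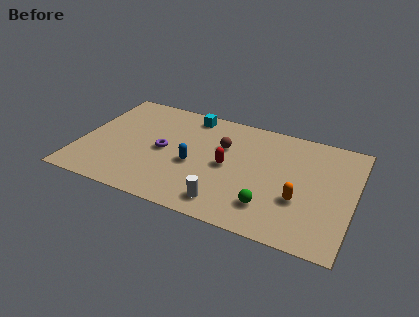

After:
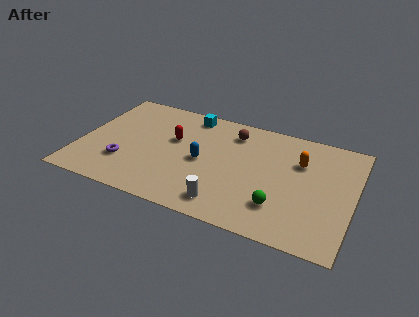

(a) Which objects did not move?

the white cylinder and the cyan cube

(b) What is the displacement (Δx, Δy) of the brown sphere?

(0.4, 1.2)

The brown sphere was at about (7.1, 5.4) and moved to about (7.5, 6.6).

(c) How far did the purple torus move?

2.4

The purple torus moved from about (4.2, 4.0) to (2.4, 2.4), a distance of √(1.8² + 1.6²) ≈ 2.4.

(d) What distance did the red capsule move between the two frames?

3.1

The red capsule moved from about (7.5, 4.0) to (4.6, 5.0), a distance of √(2.9² + 1.0²) ≈ 3.1.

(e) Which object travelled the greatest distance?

the red capsule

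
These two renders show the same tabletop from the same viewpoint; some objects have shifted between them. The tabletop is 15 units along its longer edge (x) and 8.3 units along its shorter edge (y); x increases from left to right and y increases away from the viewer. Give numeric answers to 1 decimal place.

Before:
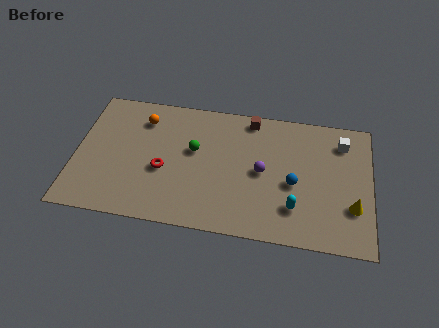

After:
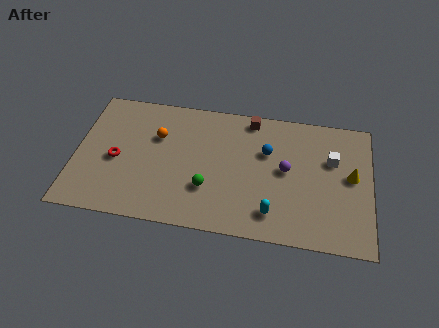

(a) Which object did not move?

the brown cube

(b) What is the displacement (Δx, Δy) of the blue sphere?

(-1.4, 1.8)

The blue sphere started near (11.1, 3.6) and ended near (9.7, 5.4).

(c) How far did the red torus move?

2.4

The red torus moved from about (4.5, 3.4) to (2.1, 3.7), a distance of √(2.4² + 0.3²) ≈ 2.4.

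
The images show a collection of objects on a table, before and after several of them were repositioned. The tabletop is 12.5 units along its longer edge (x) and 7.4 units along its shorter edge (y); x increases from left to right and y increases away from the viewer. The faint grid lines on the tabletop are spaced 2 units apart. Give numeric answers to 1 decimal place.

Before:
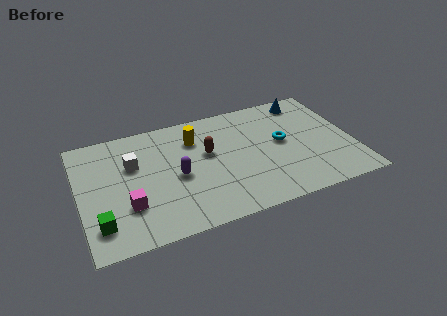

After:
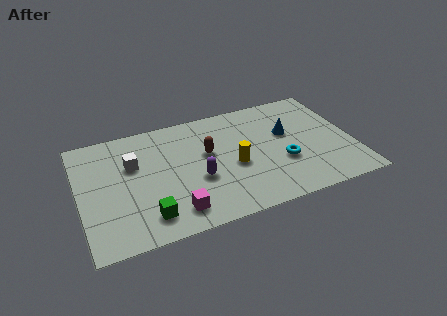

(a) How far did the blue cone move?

2.2

The blue cone moved from about (10.7, 6.4) to (9.6, 4.5), a distance of √(1.1² + 1.9²) ≈ 2.2.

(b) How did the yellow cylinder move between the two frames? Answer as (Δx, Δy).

(1.6, -2.3)

The yellow cylinder started near (5.4, 5.5) and ended near (7.0, 3.2).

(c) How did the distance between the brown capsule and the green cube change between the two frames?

-1.6

Before: roughly 5.8 units apart; after: 4.2. That's 1.6 units closer together.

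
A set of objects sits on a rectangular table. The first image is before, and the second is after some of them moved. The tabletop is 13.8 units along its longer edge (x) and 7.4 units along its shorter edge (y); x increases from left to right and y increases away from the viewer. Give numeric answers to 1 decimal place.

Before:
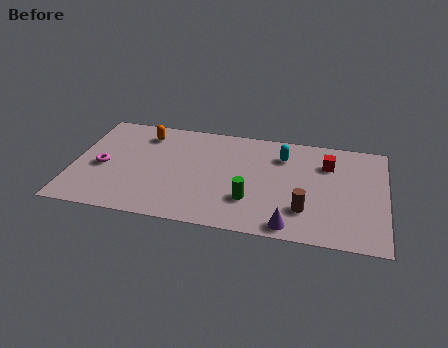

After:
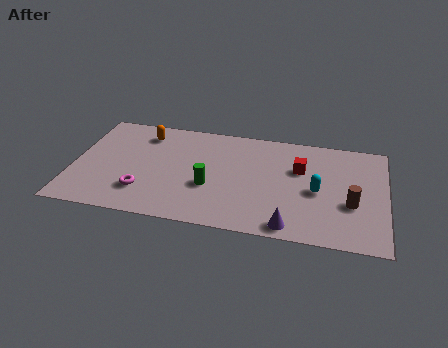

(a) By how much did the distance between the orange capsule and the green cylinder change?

-1.7

Before: roughly 6.2 units apart; after: 4.5. That's 1.7 units closer together.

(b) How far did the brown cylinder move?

2.2

The brown cylinder moved from about (10.3, 2.0) to (12.3, 2.8), a distance of √(2.0² + 0.8²) ≈ 2.2.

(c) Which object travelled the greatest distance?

the cyan capsule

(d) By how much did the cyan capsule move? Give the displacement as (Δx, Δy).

(1.6, -2.2)

The cyan capsule was at about (9.2, 5.6) and moved to about (10.8, 3.4).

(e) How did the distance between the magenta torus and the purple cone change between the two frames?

-2.2

Before: roughly 8.8 units apart; after: 6.6. That's 2.2 units closer together.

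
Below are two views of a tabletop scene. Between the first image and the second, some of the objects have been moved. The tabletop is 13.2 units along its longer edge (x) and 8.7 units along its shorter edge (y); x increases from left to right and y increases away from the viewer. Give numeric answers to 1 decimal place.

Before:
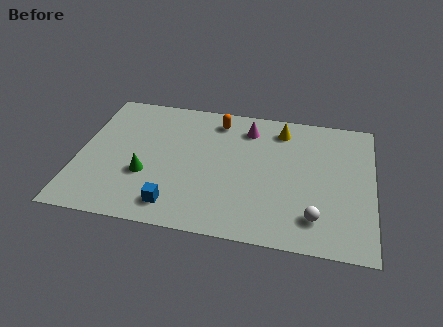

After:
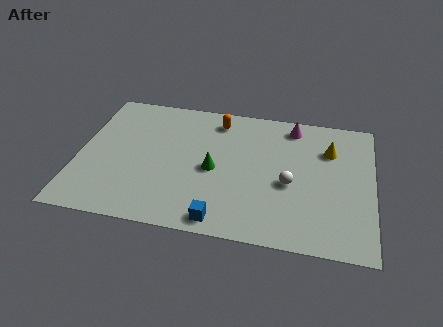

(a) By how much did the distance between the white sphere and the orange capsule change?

-2.2

The distance was about 7.2 in the first image and 5.0 in the second, so they moved 2.2 units closer together.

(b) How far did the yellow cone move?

2.4

From (9.0, 7.2) to (11.2, 6.2), the yellow cone covered √(2.2² + 1.0²) ≈ 2.4 units.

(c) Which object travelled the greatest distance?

the green cone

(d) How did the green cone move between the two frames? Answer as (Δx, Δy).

(3.0, 0.9)

From the two frames, the green cone sits at roughly (3.1, 3.1) before and (6.1, 4.0) after.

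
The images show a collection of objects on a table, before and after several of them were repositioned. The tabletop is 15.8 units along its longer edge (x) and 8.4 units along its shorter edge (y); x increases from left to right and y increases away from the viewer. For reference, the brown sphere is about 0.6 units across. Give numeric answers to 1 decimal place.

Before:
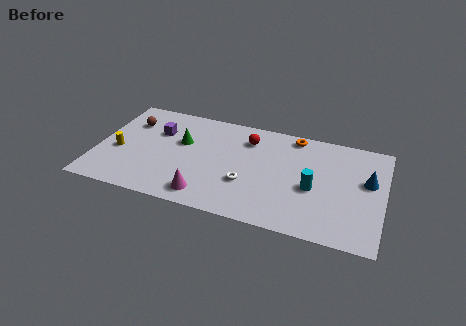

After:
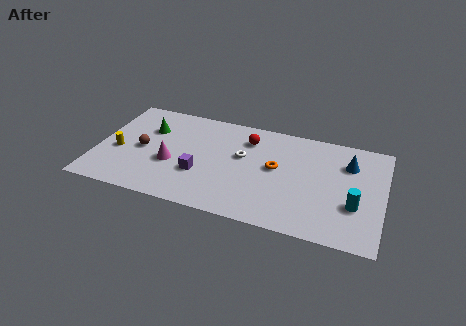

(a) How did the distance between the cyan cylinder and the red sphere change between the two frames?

+2.3

Before: roughly 4.8 units apart; after: 7.1. That's 2.3 units further apart.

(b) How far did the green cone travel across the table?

2.0

The green cone was near (4.6, 5.2) before and (2.7, 5.8) after, so it travelled √(1.9² + 0.6²) ≈ 2.0 units.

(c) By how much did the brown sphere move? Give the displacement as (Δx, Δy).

(0.9, -2.1)

From the two frames, the brown sphere sits at roughly (1.6, 6.1) before and (2.5, 4.0) after.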